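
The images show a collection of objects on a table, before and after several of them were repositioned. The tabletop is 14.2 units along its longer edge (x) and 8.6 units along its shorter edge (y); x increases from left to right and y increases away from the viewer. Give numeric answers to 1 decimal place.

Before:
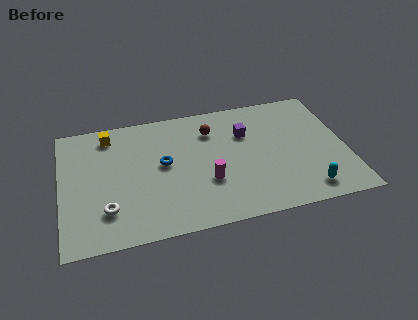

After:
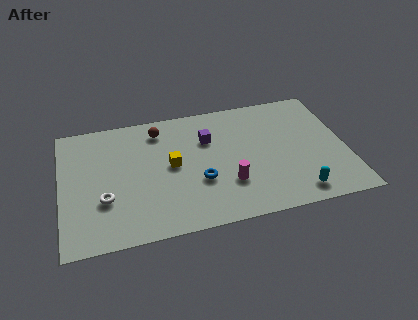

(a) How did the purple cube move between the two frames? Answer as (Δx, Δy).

(-1.9, 0.0)

From the two frames, the purple cube sits at roughly (9.3, 5.9) before and (7.4, 5.9) after.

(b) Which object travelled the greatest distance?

the yellow cube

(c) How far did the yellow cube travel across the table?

4.1

From (2.5, 7.3) to (5.5, 4.5), the yellow cube covered √(3.0² + 2.8²) ≈ 4.1 units.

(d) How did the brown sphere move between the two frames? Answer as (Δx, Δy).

(-2.6, 0.6)

From the two frames, the brown sphere sits at roughly (7.6, 6.5) before and (5.0, 7.1) after.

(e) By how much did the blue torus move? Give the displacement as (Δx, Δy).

(1.7, -1.6)

The blue torus was at about (5.1, 4.7) and moved to about (6.8, 3.1).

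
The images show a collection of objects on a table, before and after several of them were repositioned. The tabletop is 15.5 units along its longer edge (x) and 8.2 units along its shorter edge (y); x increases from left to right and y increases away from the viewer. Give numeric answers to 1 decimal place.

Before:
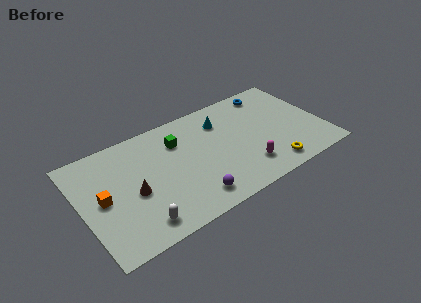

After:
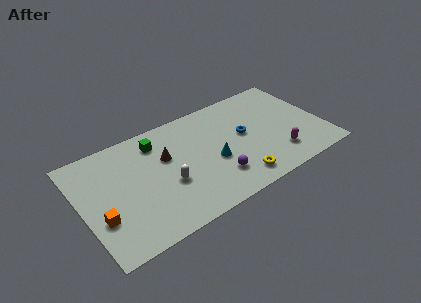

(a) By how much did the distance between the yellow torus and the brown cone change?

-3.2

The distance was about 8.8 in the first image and 5.6 in the second, so they moved 3.2 units closer together.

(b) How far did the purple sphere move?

1.8

The purple sphere moved from about (6.6, 1.4) to (8.3, 2.1), a distance of √(1.7² + 0.7²) ≈ 1.8.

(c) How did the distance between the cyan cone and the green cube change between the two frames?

+1.6

The distance was about 2.9 in the first image and 4.5 in the second, so they moved 1.6 units further apart.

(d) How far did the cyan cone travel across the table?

3.0

The cyan cone moved from about (9.3, 6.2) to (8.3, 3.4), a distance of √(1.0² + 2.8²) ≈ 3.0.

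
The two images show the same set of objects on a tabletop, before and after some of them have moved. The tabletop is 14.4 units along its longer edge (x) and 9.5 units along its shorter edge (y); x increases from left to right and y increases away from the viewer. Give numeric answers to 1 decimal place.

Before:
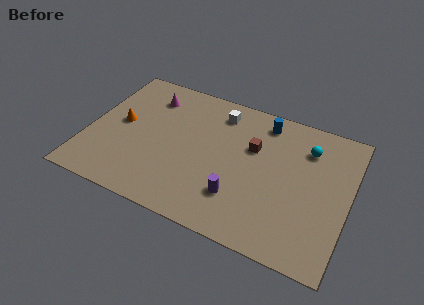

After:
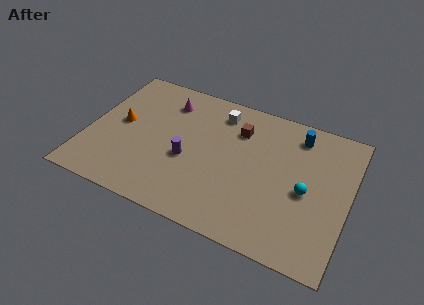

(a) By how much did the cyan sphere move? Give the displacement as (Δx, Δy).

(0.2, -2.9)

The cyan sphere started near (11.9, 7.2) and ended near (12.1, 4.3).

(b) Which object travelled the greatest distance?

the purple cylinder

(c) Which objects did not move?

the white cube and the orange cone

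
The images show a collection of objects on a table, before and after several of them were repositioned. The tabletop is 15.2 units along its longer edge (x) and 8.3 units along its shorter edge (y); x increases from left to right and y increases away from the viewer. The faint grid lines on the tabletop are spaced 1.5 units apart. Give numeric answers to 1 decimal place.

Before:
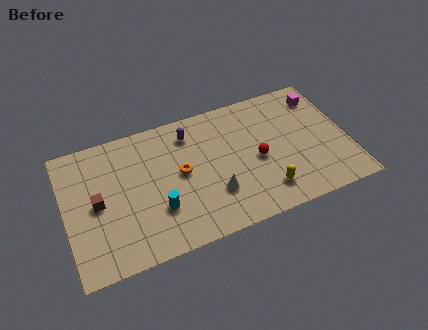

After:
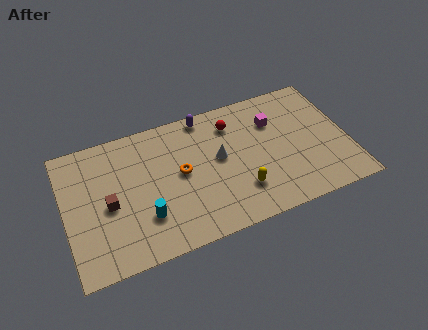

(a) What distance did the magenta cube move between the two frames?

2.8

The magenta cube moved from about (14.1, 6.7) to (11.4, 5.9), a distance of √(2.7² + 0.8²) ≈ 2.8.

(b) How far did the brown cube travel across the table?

0.7

From (1.7, 4.1) to (2.3, 3.8), the brown cube covered √(0.6² + 0.3²) ≈ 0.7 units.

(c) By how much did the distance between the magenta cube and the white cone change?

-4.2

Before: roughly 7.6 units apart; after: 3.4. That's 4.2 units closer together.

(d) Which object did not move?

the orange torus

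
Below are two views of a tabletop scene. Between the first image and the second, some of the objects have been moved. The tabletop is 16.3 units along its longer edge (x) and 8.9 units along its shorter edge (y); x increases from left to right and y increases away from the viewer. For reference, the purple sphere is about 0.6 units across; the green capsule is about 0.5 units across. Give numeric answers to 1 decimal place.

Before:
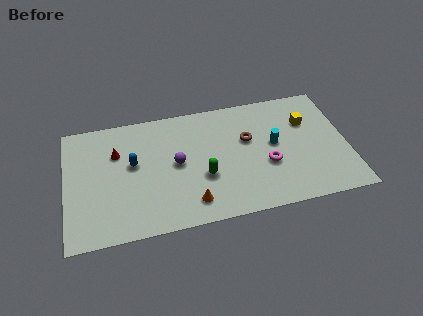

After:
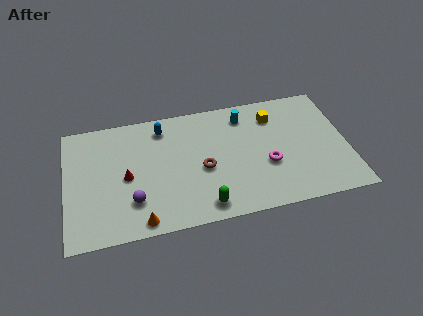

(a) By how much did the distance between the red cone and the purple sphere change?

-1.9

The distance was about 3.7 in the first image and 1.8 in the second, so they moved 1.9 units closer together.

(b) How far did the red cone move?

2.0

The red cone moved from about (3.0, 6.1) to (3.5, 4.2), a distance of √(0.5² + 1.9²) ≈ 2.0.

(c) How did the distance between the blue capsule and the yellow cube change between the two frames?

-3.7

Before: roughly 10.2 units apart; after: 6.5. That's 3.7 units closer together.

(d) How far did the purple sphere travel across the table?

3.4

The purple sphere was near (6.4, 4.6) before and (3.8, 2.4) after, so it travelled √(2.6² + 2.2²) ≈ 3.4 units.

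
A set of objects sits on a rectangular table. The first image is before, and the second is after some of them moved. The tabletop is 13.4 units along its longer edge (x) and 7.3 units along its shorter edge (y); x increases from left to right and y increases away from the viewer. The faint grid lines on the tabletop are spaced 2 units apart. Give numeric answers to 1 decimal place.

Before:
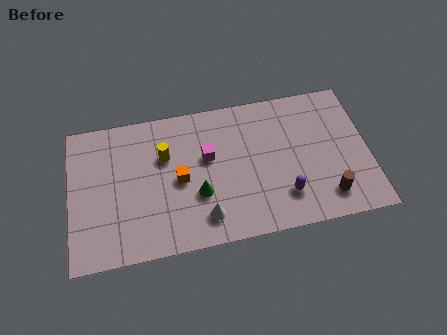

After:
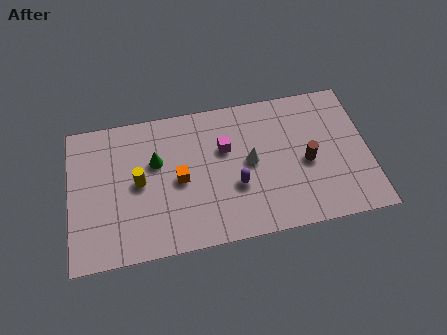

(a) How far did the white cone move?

3.3

From (5.9, 1.4) to (8.1, 3.8), the white cone covered √(2.2² + 2.4²) ≈ 3.3 units.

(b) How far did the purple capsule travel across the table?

2.3

The purple capsule was near (9.5, 1.8) before and (7.4, 2.7) after, so it travelled √(2.1² + 0.9²) ≈ 2.3 units.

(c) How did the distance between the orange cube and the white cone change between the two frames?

+0.9

They were about 2.3 units apart before and 3.2 after — 0.9 units further apart.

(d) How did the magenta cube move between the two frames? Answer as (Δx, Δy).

(0.8, 0.3)

The magenta cube started near (6.2, 4.4) and ended near (7.0, 4.7).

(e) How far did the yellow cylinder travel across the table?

1.6

The yellow cylinder was near (4.3, 4.8) before and (3.1, 3.7) after, so it travelled √(1.2² + 1.1²) ≈ 1.6 units.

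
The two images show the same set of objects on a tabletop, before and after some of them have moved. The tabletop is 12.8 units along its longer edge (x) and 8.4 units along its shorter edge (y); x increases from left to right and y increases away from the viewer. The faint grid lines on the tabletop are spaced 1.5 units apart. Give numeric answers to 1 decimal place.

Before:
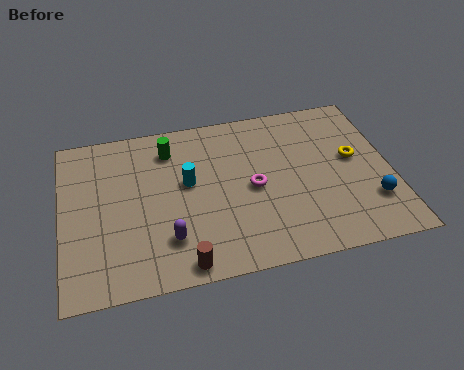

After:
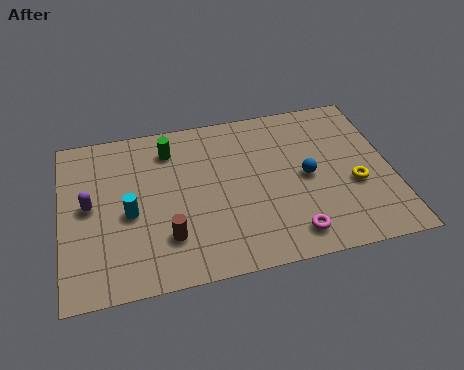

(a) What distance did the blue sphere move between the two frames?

3.0

The blue sphere moved from about (11.9, 2.3) to (9.5, 4.1), a distance of √(2.4² + 1.8²) ≈ 3.0.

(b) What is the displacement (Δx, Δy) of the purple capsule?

(-2.9, 2.3)

From the two frames, the purple capsule sits at roughly (4.0, 2.1) before and (1.1, 4.4) after.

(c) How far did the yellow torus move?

1.4

The yellow torus moved from about (11.4, 4.7) to (11.3, 3.3), a distance of √(0.1² + 1.4²) ≈ 1.4.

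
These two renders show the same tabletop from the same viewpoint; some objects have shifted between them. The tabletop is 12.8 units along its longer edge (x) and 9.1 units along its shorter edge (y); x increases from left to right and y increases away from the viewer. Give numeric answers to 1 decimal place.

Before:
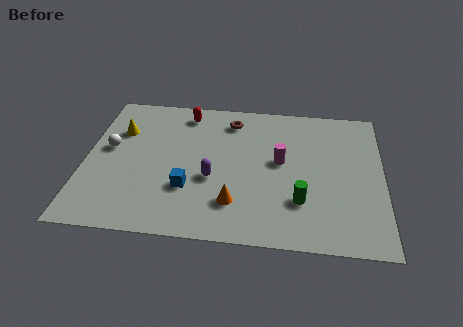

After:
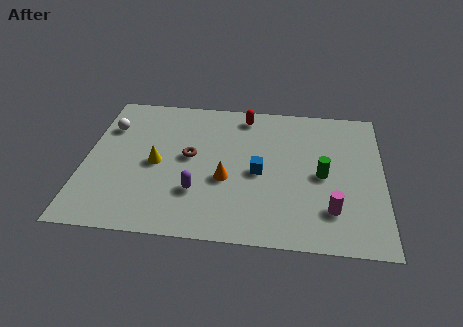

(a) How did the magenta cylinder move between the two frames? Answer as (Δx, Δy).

(2.2, -2.8)

From the two frames, the magenta cylinder sits at roughly (8.4, 5.0) before and (10.6, 2.2) after.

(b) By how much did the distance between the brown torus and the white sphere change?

-1.8

They were about 5.7 units apart before and 3.9 after — 1.8 units closer together.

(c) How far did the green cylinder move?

1.9

The green cylinder moved from about (9.3, 2.6) to (10.2, 4.3), a distance of √(0.9² + 1.7²) ≈ 1.9.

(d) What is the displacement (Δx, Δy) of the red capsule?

(2.6, 0.1)

From the two frames, the red capsule sits at roughly (4.2, 7.8) before and (6.8, 7.9) after.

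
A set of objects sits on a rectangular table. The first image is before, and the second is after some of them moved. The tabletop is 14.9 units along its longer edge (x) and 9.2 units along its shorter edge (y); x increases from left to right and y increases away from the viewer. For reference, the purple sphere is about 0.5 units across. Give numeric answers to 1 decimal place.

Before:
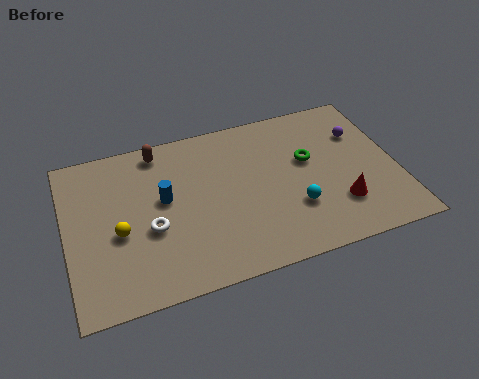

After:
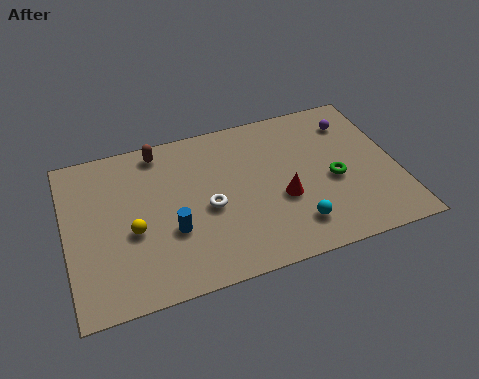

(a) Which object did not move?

the brown capsule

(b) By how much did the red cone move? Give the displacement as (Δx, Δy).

(-2.5, 1.1)

The red cone started near (12.1, 2.5) and ended near (9.6, 3.6).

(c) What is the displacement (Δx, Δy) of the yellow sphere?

(0.6, -0.1)

The yellow sphere started near (2.3, 3.9) and ended near (2.9, 3.8).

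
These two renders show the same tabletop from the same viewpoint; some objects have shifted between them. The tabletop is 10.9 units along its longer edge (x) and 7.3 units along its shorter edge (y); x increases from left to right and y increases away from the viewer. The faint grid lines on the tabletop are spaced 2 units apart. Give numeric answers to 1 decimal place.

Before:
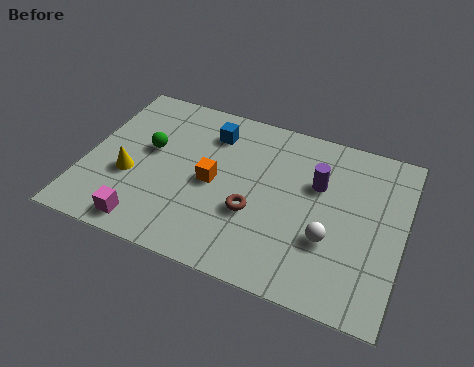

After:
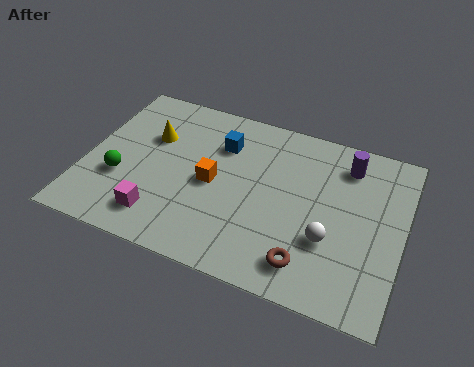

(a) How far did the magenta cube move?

0.6

The magenta cube moved from about (2.4, 0.9) to (2.8, 1.4), a distance of √(0.4² + 0.5²) ≈ 0.6.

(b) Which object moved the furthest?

the brown torus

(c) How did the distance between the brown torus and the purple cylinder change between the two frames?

+1.9

Before: roughly 2.8 units apart; after: 4.7. That's 1.9 units further apart.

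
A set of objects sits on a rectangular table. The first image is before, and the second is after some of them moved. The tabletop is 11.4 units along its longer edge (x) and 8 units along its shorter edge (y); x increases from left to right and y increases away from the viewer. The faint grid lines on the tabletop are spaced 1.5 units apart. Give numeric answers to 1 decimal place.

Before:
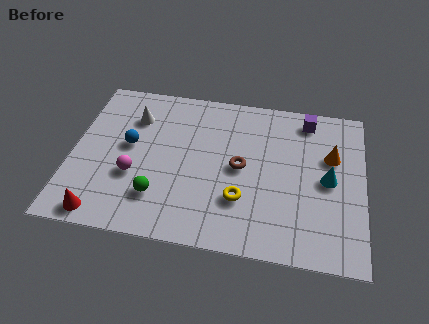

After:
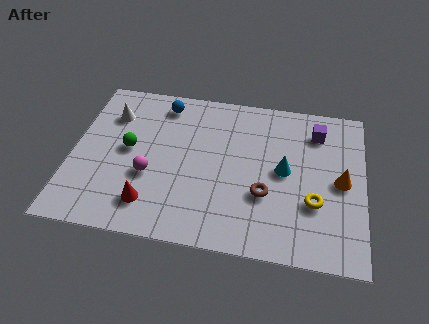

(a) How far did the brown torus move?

1.6

From (6.6, 4.0) to (7.6, 2.8), the brown torus covered √(1.0² + 1.2²) ≈ 1.6 units.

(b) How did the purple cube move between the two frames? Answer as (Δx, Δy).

(0.4, -0.6)

From the two frames, the purple cube sits at roughly (9.1, 6.9) before and (9.5, 6.3) after.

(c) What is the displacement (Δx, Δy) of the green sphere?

(-1.3, 2.2)

From the two frames, the green sphere sits at roughly (3.5, 2.0) before and (2.2, 4.2) after.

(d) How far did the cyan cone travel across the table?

1.7

The cyan cone moved from about (10.0, 3.9) to (8.3, 4.1), a distance of √(1.7² + 0.2²) ≈ 1.7.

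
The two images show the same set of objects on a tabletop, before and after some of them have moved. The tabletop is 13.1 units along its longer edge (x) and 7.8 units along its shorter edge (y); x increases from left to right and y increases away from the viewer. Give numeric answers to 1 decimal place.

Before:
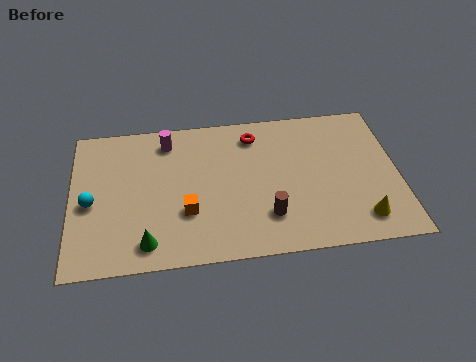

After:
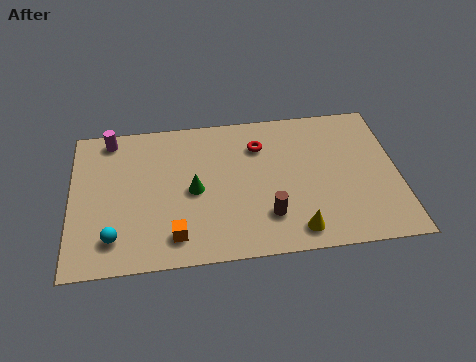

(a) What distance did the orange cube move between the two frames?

1.3

The orange cube was near (4.6, 2.6) before and (4.1, 1.4) after, so it travelled √(0.5² + 1.2²) ≈ 1.3 units.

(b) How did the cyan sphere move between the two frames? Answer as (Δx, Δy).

(0.9, -1.9)

The cyan sphere started near (0.8, 3.5) and ended near (1.7, 1.6).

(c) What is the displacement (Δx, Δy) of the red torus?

(0.2, -0.6)

The red torus started near (7.4, 6.4) and ended near (7.6, 5.8).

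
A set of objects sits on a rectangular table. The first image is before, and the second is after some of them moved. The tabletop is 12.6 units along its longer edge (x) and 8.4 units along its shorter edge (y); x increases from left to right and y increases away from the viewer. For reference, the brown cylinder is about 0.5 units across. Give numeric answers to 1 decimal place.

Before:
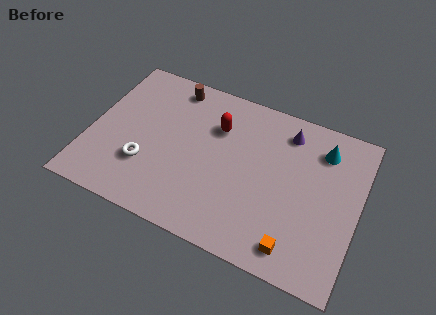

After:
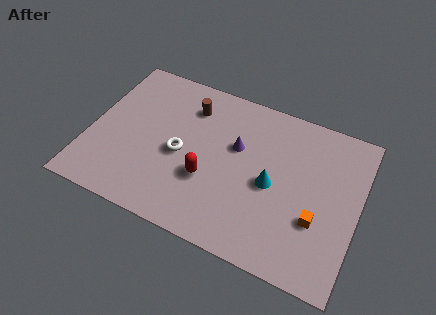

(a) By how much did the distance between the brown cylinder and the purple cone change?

-2.8

The distance was about 5.5 in the first image and 2.7 in the second, so they moved 2.8 units closer together.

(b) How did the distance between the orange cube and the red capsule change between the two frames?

-1.2

Before: roughly 6.3 units apart; after: 5.1. That's 1.2 units closer together.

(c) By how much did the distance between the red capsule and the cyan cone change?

-1.9

Before: roughly 4.9 units apart; after: 3.0. That's 1.9 units closer together.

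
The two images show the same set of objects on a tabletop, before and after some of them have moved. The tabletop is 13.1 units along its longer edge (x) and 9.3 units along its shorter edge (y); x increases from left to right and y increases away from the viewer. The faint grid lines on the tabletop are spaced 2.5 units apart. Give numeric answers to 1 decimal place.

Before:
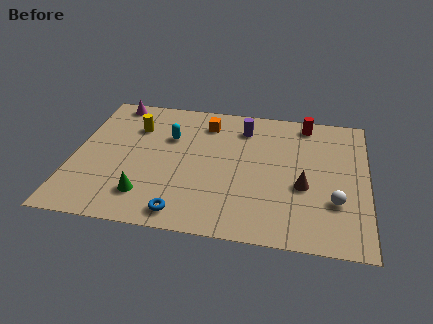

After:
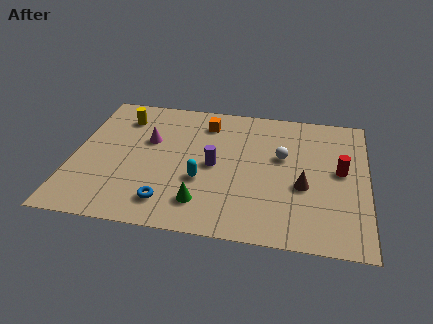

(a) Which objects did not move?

the orange cube and the brown cone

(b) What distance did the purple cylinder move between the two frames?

3.1

From (7.5, 7.4) to (6.3, 4.5), the purple cylinder covered √(1.2² + 2.9²) ≈ 3.1 units.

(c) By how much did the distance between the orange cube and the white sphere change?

-3.5

They were about 7.5 units apart before and 4.0 after — 3.5 units closer together.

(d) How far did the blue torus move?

0.9

From (5.1, 1.1) to (4.4, 1.7), the blue torus covered √(0.7² + 0.6²) ≈ 0.9 units.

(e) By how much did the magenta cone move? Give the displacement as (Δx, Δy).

(1.8, -2.6)

The magenta cone was at about (1.5, 8.4) and moved to about (3.3, 5.8).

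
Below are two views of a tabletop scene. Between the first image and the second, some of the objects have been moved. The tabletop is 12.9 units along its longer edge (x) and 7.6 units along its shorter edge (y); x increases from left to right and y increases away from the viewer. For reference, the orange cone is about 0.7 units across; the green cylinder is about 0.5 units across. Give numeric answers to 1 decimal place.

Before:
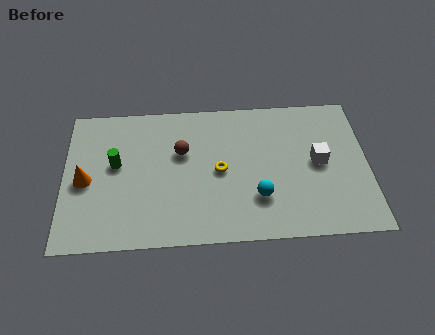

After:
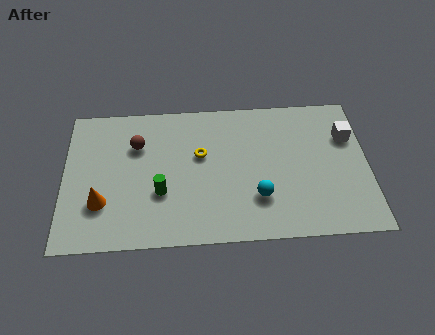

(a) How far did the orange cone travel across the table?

1.4

The orange cone was near (0.9, 3.5) before and (1.6, 2.3) after, so it travelled √(0.7² + 1.2²) ≈ 1.4 units.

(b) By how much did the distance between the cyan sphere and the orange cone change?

-0.8

They were about 7.4 units apart before and 6.6 after — 0.8 units closer together.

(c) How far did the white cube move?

1.8

From (10.8, 3.9) to (12.1, 5.2), the white cube covered √(1.3² + 1.3²) ≈ 1.8 units.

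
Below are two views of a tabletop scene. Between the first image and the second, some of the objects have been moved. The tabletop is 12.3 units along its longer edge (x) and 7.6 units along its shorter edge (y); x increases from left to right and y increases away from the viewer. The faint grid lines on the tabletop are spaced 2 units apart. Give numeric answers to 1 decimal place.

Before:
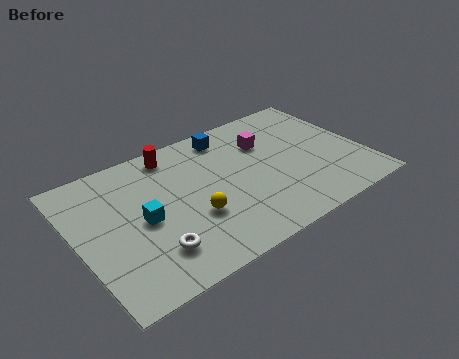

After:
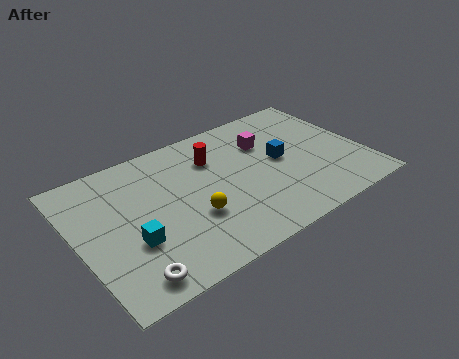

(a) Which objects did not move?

the yellow sphere and the magenta cube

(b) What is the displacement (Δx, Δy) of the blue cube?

(1.9, -2.5)

From the two frames, the blue cube sits at roughly (6.9, 6.5) before and (8.8, 4.0) after.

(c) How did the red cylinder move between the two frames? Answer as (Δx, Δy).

(1.6, -1.1)

The red cylinder was at about (4.5, 6.6) and moved to about (6.1, 5.5).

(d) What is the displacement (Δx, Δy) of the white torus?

(-1.1, -0.8)

The white torus was at about (2.8, 1.8) and moved to about (1.7, 1.0).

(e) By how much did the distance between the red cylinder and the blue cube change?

+0.7

The distance was about 2.4 in the first image and 3.1 in the second, so they moved 0.7 units further apart.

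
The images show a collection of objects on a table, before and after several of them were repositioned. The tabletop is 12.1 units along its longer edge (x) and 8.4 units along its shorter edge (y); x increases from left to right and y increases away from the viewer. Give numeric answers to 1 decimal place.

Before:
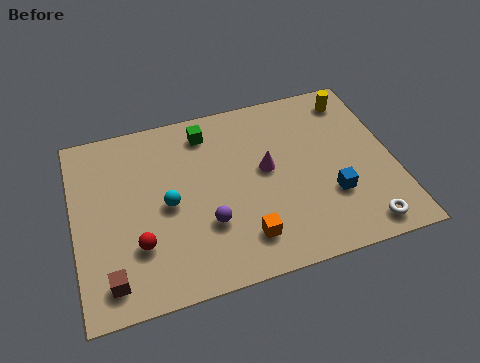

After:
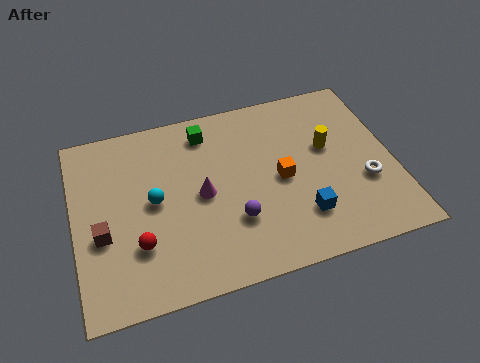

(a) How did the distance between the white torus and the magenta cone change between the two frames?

+1.3

Before: roughly 4.9 units apart; after: 6.2. That's 1.3 units further apart.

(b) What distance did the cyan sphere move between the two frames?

0.6

From (3.5, 4.0) to (3.0, 4.3), the cyan sphere covered √(0.5² + 0.3²) ≈ 0.6 units.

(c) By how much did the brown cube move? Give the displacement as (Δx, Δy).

(-0.2, 2.0)

The brown cube started near (1.2, 1.3) and ended near (1.0, 3.3).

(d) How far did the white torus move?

2.0

The white torus moved from about (10.6, 1.0) to (10.9, 3.0), a distance of √(0.3² + 2.0²) ≈ 2.0.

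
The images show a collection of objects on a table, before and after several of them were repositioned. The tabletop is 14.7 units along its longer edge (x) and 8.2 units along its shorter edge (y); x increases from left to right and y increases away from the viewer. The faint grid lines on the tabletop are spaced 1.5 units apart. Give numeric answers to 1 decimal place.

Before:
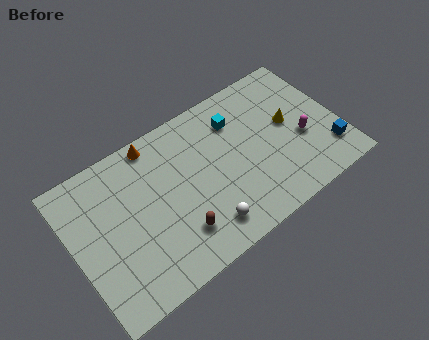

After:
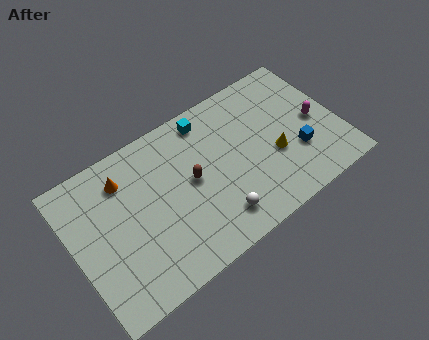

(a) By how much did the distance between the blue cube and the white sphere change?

-2.2

The distance was about 7.1 in the first image and 4.9 in the second, so they moved 2.2 units closer together.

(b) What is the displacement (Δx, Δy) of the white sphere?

(0.7, 0.1)

From the two frames, the white sphere sits at roughly (6.7, 1.5) before and (7.4, 1.6) after.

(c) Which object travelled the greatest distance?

the brown capsule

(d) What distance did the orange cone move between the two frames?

2.1

From (5.0, 7.4) to (3.1, 6.4), the orange cone covered √(1.9² + 1.0²) ≈ 2.1 units.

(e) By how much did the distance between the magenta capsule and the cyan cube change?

+2.1

They were about 4.3 units apart before and 6.4 after — 2.1 units further apart.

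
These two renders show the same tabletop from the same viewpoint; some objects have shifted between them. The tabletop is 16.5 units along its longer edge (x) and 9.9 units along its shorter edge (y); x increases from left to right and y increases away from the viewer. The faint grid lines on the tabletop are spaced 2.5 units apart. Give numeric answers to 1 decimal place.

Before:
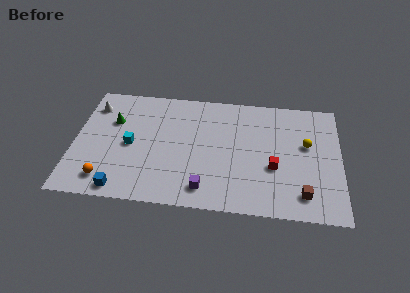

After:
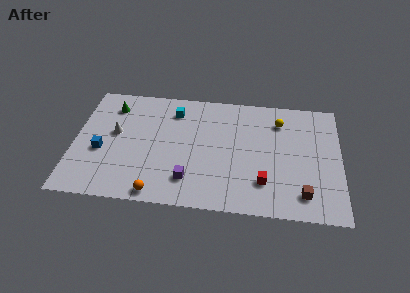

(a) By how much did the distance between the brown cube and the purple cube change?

+1.0

Before: roughly 6.0 units apart; after: 7.0. That's 1.0 units further apart.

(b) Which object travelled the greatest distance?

the cyan cube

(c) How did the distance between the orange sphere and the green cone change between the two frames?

+2.8

Before: roughly 4.9 units apart; after: 7.7. That's 2.8 units further apart.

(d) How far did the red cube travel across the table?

1.4

The red cube was near (12.4, 3.8) before and (11.8, 2.5) after, so it travelled √(0.6² + 1.3²) ≈ 1.4 units.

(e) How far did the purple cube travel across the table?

1.2

The purple cube moved from about (8.2, 1.6) to (7.2, 2.2), a distance of √(1.0² + 0.6²) ≈ 1.2.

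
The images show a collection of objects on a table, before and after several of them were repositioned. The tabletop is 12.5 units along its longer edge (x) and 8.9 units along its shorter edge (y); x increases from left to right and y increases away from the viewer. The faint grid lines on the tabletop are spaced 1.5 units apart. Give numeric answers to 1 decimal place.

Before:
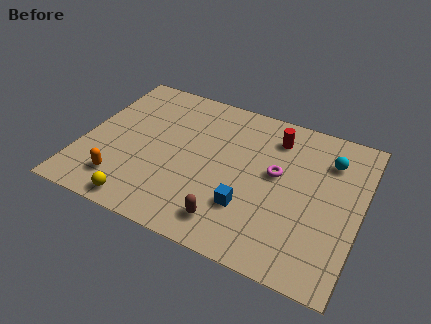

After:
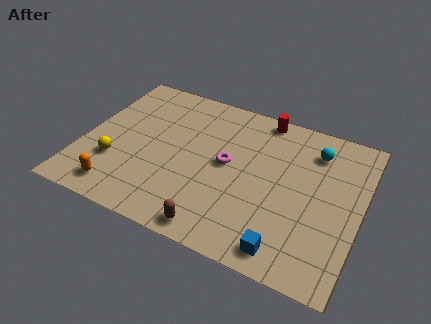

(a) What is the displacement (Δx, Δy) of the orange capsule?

(-0.1, -0.5)

The orange capsule started near (2.1, 1.8) and ended near (2.0, 1.3).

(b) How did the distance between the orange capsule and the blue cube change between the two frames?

+1.9

The distance was about 5.7 in the first image and 7.6 in the second, so they moved 1.9 units further apart.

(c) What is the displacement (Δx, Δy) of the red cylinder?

(-0.7, 1.0)

The red cylinder started near (8.4, 7.1) and ended near (7.7, 8.1).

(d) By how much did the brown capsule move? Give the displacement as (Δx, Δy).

(-0.5, -0.6)

The brown capsule started near (7.0, 1.5) and ended near (6.5, 0.9).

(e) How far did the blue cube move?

2.4

From (7.7, 2.6) to (9.6, 1.1), the blue cube covered √(1.9² + 1.5²) ≈ 2.4 units.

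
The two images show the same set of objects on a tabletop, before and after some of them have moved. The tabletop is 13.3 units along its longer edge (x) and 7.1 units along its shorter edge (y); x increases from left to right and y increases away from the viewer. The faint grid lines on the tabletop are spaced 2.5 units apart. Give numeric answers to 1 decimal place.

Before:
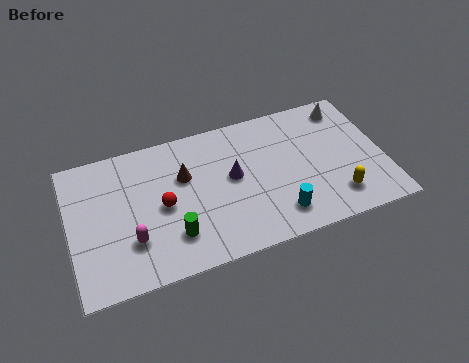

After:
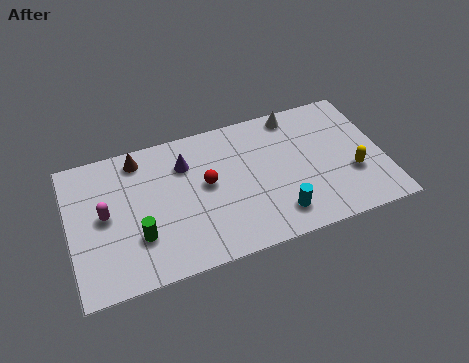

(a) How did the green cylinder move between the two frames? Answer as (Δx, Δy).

(-1.4, 0.4)

The green cylinder started near (4.2, 1.8) and ended near (2.8, 2.2).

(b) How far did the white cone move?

2.2

From (12.0, 6.0) to (9.8, 6.3), the white cone covered √(2.2² + 0.3²) ≈ 2.2 units.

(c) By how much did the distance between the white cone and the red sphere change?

-3.8

The distance was about 8.5 in the first image and 4.7 in the second, so they moved 3.8 units closer together.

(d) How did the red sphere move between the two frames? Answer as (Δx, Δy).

(1.9, 0.5)

The red sphere started near (3.9, 3.4) and ended near (5.8, 3.9).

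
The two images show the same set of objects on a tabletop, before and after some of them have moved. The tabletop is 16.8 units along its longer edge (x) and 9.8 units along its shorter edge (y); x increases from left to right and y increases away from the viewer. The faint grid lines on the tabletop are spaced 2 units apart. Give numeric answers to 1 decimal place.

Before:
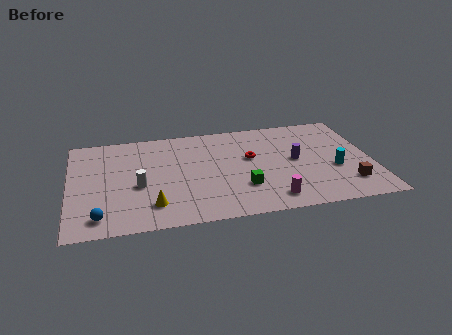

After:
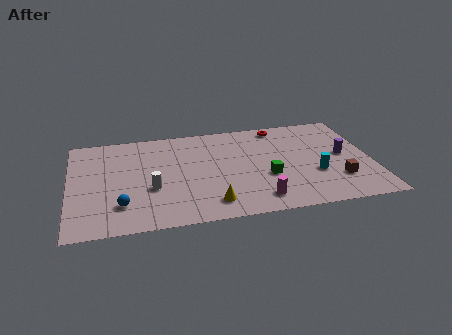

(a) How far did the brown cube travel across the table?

0.7

The brown cube moved from about (15.3, 2.2) to (14.8, 2.7), a distance of √(0.5² + 0.5²) ≈ 0.7.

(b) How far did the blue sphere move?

1.5

From (1.6, 1.5) to (2.8, 2.4), the blue sphere covered √(1.2² + 0.9²) ≈ 1.5 units.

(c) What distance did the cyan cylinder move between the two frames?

1.1

The cyan cylinder moved from about (14.7, 3.8) to (13.6, 3.5), a distance of √(1.1² + 0.3²) ≈ 1.1.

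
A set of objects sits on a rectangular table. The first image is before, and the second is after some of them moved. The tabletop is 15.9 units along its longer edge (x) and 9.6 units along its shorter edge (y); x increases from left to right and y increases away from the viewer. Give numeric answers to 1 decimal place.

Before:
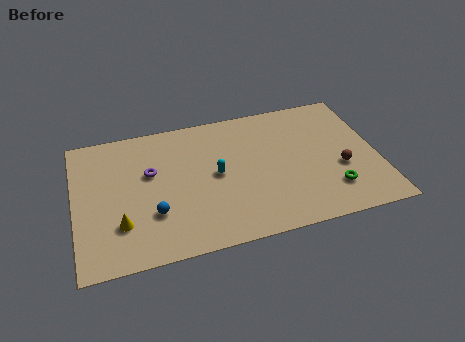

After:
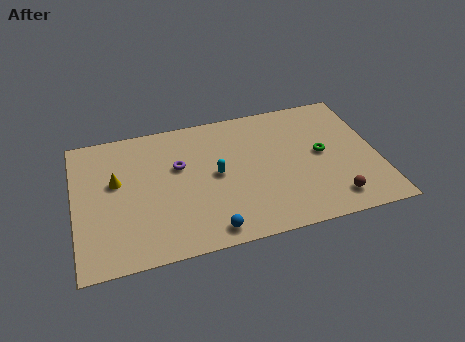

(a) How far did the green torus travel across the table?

2.7

From (13.3, 2.3) to (13.0, 5.0), the green torus covered √(0.3² + 2.7²) ≈ 2.7 units.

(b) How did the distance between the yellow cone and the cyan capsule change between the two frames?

-0.3

Before: roughly 5.6 units apart; after: 5.3. That's 0.3 units closer together.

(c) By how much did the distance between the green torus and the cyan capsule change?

-0.8

Before: roughly 6.4 units apart; after: 5.6. That's 0.8 units closer together.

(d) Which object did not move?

the cyan capsule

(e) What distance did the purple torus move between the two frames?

1.5

The purple torus moved from about (4.0, 5.9) to (5.5, 6.0), a distance of √(1.5² + 0.1²) ≈ 1.5.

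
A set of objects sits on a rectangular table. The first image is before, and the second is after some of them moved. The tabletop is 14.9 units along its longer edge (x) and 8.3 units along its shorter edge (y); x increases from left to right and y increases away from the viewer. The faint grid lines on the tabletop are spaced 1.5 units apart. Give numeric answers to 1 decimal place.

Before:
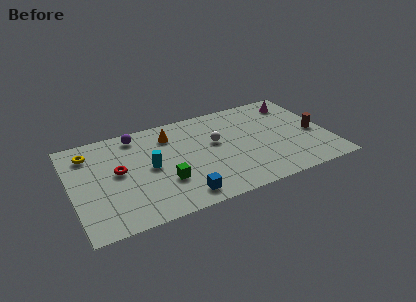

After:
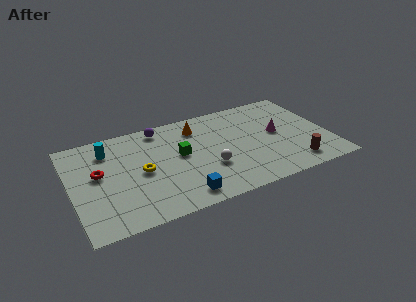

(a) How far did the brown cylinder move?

2.7

The brown cylinder moved from about (14.1, 3.7) to (12.6, 1.4), a distance of √(1.5² + 2.3²) ≈ 2.7.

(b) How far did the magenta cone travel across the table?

2.8

The magenta cone moved from about (13.4, 6.8) to (12.0, 4.4), a distance of √(1.4² + 2.4²) ≈ 2.8.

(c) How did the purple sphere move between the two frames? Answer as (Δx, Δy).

(1.4, 0.1)

The purple sphere was at about (4.0, 7.2) and moved to about (5.4, 7.3).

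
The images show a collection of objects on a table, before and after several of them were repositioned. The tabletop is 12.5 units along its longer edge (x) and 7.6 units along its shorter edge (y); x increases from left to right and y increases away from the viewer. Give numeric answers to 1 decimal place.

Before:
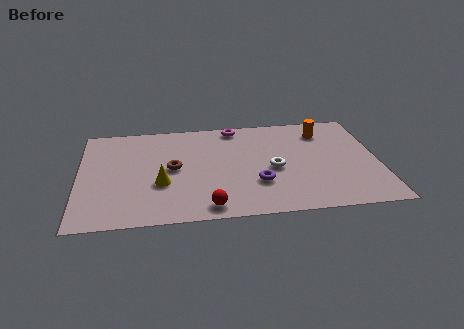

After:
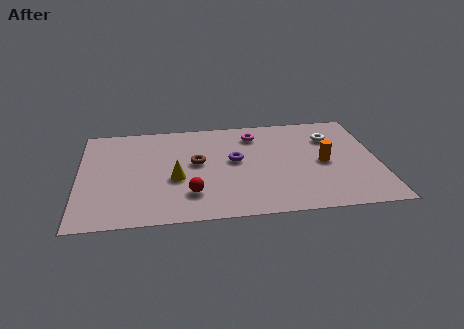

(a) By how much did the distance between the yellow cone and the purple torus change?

-1.3

They were about 4.0 units apart before and 2.7 after — 1.3 units closer together.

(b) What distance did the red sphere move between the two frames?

1.2

The red sphere moved from about (5.3, 0.9) to (4.6, 1.9), a distance of √(0.7² + 1.0²) ≈ 1.2.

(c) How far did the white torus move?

3.3

From (8.1, 3.4) to (10.6, 5.5), the white torus covered √(2.5² + 2.1²) ≈ 3.3 units.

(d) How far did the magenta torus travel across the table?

1.1

The magenta torus moved from about (6.6, 6.8) to (7.4, 6.1), a distance of √(0.8² + 0.7²) ≈ 1.1.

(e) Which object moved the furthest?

the white torus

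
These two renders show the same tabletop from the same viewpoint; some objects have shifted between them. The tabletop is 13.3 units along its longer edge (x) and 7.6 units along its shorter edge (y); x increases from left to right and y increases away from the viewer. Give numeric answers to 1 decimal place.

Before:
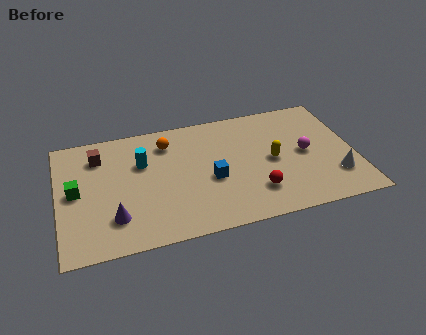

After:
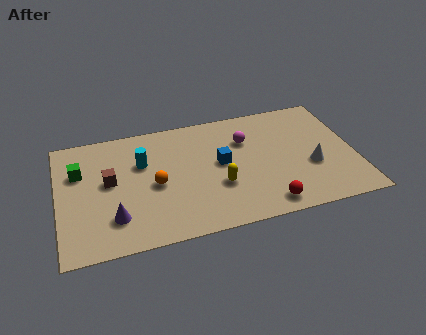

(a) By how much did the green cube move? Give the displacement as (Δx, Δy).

(0.2, 1.2)

From the two frames, the green cube sits at roughly (0.8, 3.9) before and (1.0, 5.1) after.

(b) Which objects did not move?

the purple cone and the cyan cylinder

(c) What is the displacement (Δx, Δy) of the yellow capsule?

(-2.5, -1.0)

The yellow capsule started near (9.6, 3.7) and ended near (7.1, 2.7).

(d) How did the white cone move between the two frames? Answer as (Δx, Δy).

(-1.0, 0.9)

The white cone was at about (12.3, 2.0) and moved to about (11.3, 2.9).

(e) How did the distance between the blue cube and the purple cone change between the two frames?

+0.8

They were about 4.6 units apart before and 5.4 after — 0.8 units further apart.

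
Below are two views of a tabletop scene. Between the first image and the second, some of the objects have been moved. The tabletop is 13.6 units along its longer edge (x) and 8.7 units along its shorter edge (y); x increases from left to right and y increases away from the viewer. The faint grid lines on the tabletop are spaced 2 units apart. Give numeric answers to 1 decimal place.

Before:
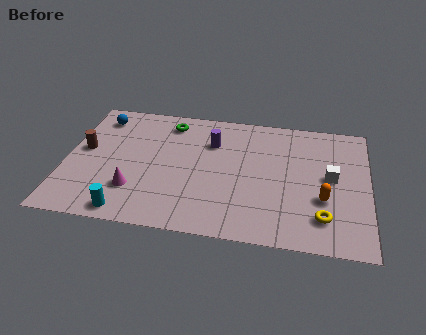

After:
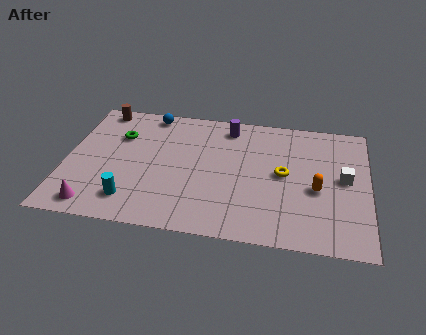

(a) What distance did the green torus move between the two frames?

2.6

The green torus was near (4.5, 7.3) before and (2.3, 6.0) after, so it travelled √(2.2² + 1.3²) ≈ 2.6 units.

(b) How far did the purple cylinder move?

1.4

The purple cylinder was near (6.5, 6.2) before and (7.2, 7.4) after, so it travelled √(0.7² + 1.2²) ≈ 1.4 units.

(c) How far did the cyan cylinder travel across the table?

0.8

The cyan cylinder moved from about (3.0, 0.9) to (3.1, 1.7), a distance of √(0.1² + 0.8²) ≈ 0.8.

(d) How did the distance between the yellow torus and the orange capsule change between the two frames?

+0.5

The distance was about 1.2 in the first image and 1.7 in the second, so they moved 0.5 units further apart.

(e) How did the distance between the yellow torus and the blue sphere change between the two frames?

-4.6

The distance was about 11.6 in the first image and 7.0 in the second, so they moved 4.6 units closer together.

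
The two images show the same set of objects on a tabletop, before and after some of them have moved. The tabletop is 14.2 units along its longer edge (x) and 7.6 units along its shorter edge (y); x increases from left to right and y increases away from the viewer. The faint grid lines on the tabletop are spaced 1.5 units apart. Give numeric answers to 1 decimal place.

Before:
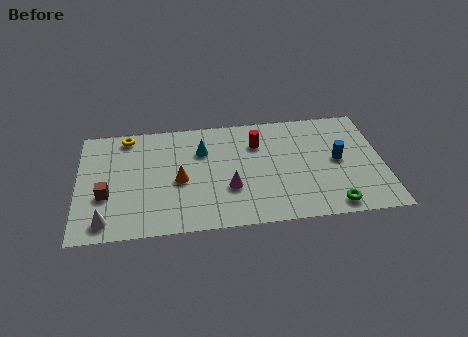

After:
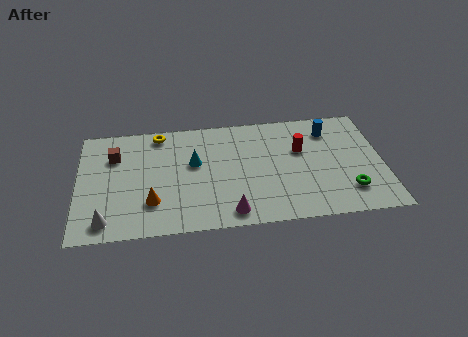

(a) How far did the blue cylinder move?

2.1

The blue cylinder moved from about (12.1, 3.9) to (11.8, 6.0), a distance of √(0.3² + 2.1²) ≈ 2.1.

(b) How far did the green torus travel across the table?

1.2

The green torus moved from about (11.7, 0.9) to (12.5, 1.8), a distance of √(0.8² + 0.9²) ≈ 1.2.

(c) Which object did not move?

the white cone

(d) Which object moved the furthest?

the brown cube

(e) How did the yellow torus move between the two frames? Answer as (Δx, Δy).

(1.5, 0.0)

From the two frames, the yellow torus sits at roughly (2.3, 6.7) before and (3.8, 6.7) after.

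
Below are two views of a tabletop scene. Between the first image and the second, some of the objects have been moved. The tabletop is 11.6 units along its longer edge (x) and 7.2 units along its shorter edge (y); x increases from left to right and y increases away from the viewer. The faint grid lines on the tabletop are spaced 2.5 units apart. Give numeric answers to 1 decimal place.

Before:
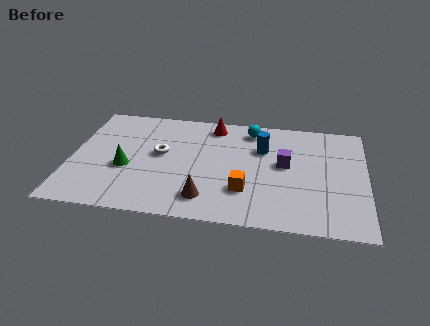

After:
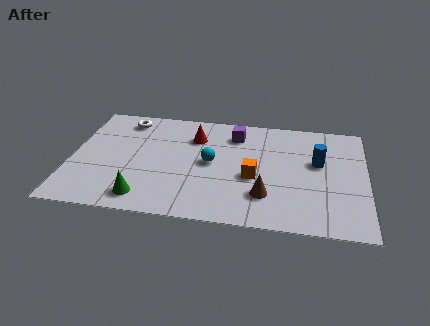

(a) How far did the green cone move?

2.0

The green cone was near (2.2, 2.9) before and (3.0, 1.1) after, so it travelled √(0.8² + 1.8²) ≈ 2.0 units.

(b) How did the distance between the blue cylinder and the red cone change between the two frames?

+2.6

They were about 2.4 units apart before and 5.0 after — 2.6 units further apart.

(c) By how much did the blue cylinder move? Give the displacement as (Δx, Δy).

(2.2, -0.6)

The blue cylinder started near (7.5, 4.9) and ended near (9.7, 4.3).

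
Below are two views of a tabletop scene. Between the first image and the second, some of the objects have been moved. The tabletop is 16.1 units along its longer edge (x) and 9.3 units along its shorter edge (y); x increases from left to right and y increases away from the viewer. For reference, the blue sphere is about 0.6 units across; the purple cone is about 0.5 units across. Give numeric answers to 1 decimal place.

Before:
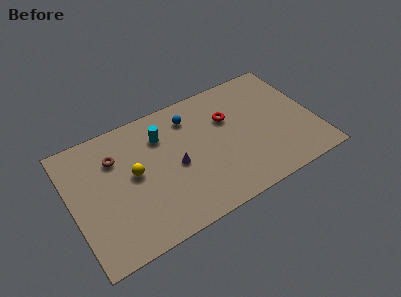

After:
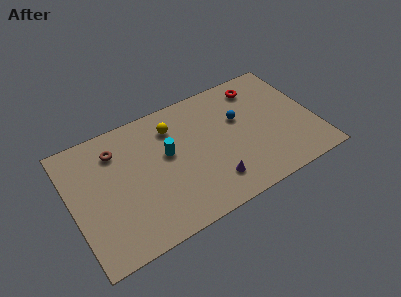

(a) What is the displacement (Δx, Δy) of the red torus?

(2.3, 1.5)

The red torus was at about (10.6, 6.2) and moved to about (12.9, 7.7).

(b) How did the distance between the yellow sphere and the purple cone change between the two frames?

+2.7

The distance was about 2.8 in the first image and 5.5 in the second, so they moved 2.7 units further apart.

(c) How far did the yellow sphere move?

3.6

The yellow sphere was near (4.1, 5.0) before and (7.0, 7.2) after, so it travelled √(2.9² + 2.2²) ≈ 3.6 units.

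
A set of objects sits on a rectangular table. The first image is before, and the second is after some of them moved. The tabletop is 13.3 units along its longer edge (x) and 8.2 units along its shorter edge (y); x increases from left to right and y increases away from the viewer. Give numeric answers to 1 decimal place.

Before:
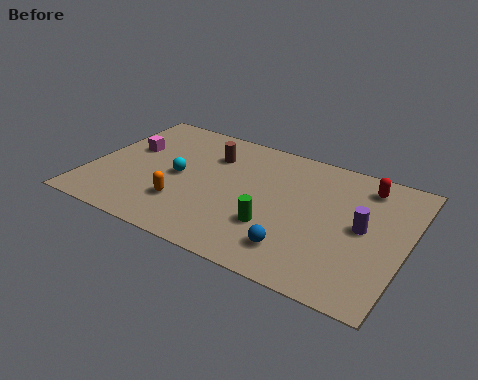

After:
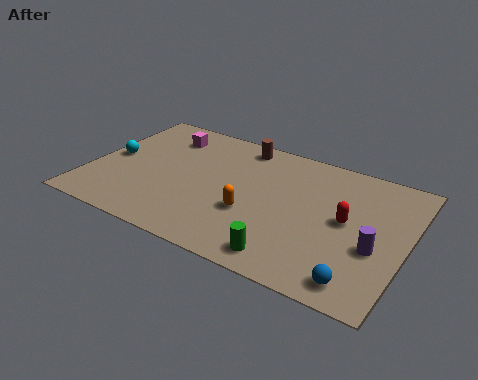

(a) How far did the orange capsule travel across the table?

2.9

From (4.2, 2.3) to (7.0, 3.0), the orange capsule covered √(2.8² + 0.7²) ≈ 2.9 units.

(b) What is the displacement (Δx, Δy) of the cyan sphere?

(-2.9, 0.1)

The cyan sphere started near (3.7, 4.0) and ended near (0.8, 4.1).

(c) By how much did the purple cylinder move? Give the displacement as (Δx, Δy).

(0.6, -1.0)

The purple cylinder was at about (11.5, 4.2) and moved to about (12.1, 3.2).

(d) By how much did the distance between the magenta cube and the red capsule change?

-1.7

Before: roughly 10.1 units apart; after: 8.4. That's 1.7 units closer together.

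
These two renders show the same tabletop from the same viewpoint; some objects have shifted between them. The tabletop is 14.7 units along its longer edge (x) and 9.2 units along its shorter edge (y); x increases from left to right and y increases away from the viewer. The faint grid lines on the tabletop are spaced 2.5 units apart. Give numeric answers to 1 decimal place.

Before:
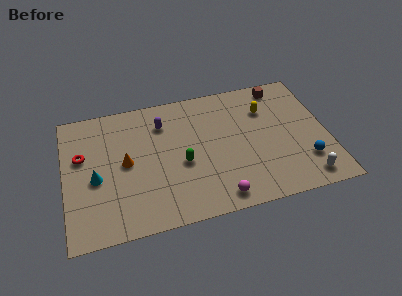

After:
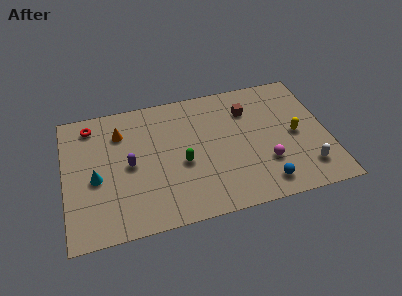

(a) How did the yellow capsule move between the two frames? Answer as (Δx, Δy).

(1.5, -2.2)

The yellow capsule was at about (11.4, 6.6) and moved to about (12.9, 4.4).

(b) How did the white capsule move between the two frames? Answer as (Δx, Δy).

(0.1, 0.7)

The white capsule was at about (13.2, 1.2) and moved to about (13.3, 1.9).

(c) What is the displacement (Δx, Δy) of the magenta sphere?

(2.8, 1.7)

The magenta sphere was at about (8.3, 1.1) and moved to about (11.1, 2.8).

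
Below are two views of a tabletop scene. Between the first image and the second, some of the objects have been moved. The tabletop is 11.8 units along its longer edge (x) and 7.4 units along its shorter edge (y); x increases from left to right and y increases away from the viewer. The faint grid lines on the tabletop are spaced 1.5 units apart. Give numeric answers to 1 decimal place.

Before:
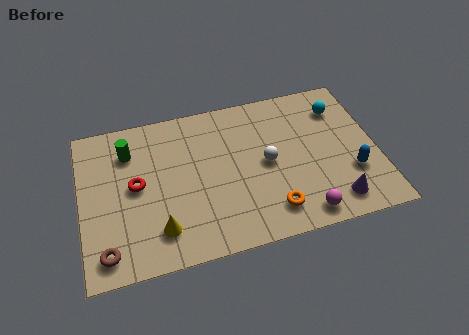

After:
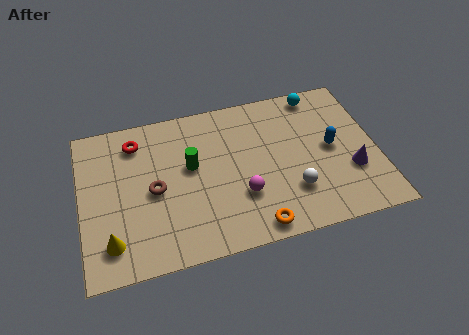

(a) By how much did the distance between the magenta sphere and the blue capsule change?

+1.4

They were about 2.6 units apart before and 4.0 after — 1.4 units further apart.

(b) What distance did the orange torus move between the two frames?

0.9

The orange torus was near (7.4, 1.4) before and (6.7, 0.8) after, so it travelled √(0.7² + 0.6²) ≈ 0.9 units.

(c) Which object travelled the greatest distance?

the brown torus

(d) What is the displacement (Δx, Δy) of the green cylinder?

(2.4, -1.3)

The green cylinder started near (2.0, 5.6) and ended near (4.4, 4.3).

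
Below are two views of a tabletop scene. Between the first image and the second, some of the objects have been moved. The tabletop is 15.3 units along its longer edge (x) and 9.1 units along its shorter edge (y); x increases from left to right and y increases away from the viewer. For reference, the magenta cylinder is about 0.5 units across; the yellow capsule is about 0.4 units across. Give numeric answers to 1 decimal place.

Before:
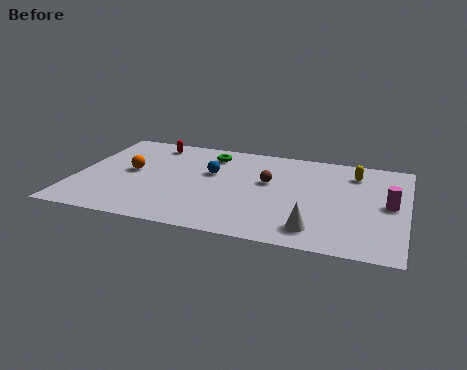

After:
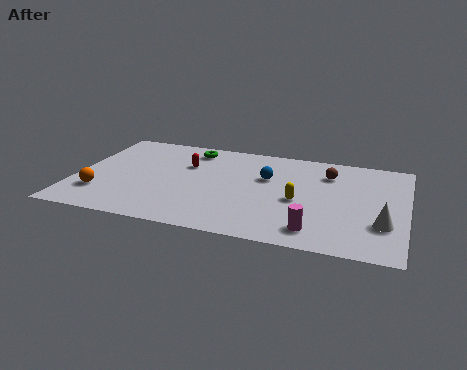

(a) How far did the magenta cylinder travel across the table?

4.5

The magenta cylinder moved from about (14.5, 4.6) to (11.3, 1.5), a distance of √(3.2² + 3.1²) ≈ 4.5.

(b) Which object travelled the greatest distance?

the magenta cylinder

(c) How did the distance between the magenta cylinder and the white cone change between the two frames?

-1.1

The distance was about 4.4 in the first image and 3.3 in the second, so they moved 1.1 units closer together.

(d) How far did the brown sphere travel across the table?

3.1

From (8.9, 5.4) to (11.6, 6.9), the brown sphere covered √(2.7² + 1.5²) ≈ 3.1 units.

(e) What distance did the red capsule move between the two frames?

2.5

From (3.2, 7.8) to (5.0, 6.1), the red capsule covered √(1.8² + 1.7²) ≈ 2.5 units.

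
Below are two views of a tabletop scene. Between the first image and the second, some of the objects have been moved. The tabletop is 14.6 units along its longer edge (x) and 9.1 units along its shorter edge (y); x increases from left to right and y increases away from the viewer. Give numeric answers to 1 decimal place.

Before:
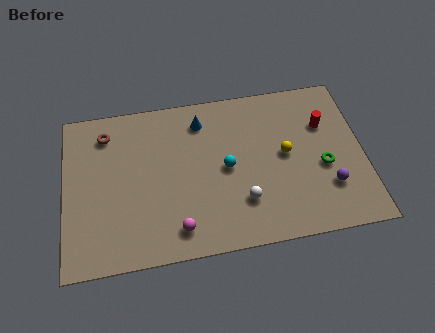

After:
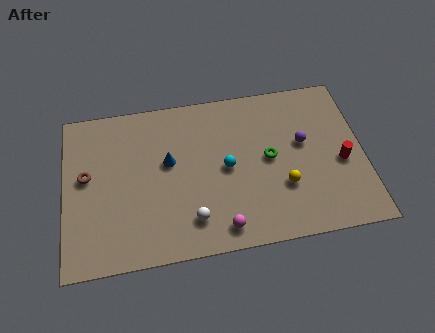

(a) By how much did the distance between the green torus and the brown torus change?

-2.2

The distance was about 11.1 in the first image and 8.9 in the second, so they moved 2.2 units closer together.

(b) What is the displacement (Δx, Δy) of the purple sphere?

(-1.1, 2.7)

From the two frames, the purple sphere sits at roughly (12.8, 2.6) before and (11.7, 5.3) after.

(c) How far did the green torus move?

2.8

The green torus was near (12.6, 3.8) before and (10.0, 4.7) after, so it travelled √(2.6² + 0.9²) ≈ 2.8 units.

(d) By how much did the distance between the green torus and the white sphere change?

+0.6

The distance was about 4.2 in the first image and 4.8 in the second, so they moved 0.6 units further apart.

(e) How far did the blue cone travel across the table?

2.7

The blue cone was near (6.8, 7.4) before and (5.1, 5.3) after, so it travelled √(1.7² + 2.1²) ≈ 2.7 units.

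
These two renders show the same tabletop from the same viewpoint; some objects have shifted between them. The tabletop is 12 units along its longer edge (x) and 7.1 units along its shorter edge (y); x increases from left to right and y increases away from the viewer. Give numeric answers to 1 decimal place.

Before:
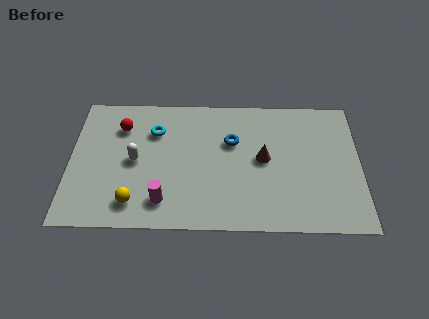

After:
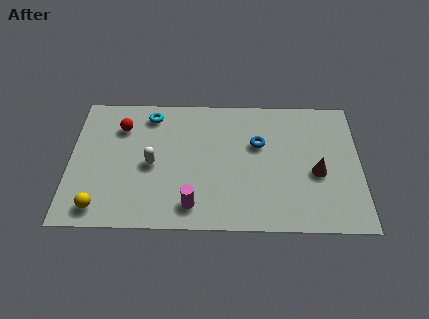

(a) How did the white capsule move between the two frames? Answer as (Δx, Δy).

(0.7, -0.2)

From the two frames, the white capsule sits at roughly (2.7, 3.5) before and (3.4, 3.3) after.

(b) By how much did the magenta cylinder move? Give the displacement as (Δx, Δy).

(1.2, -0.2)

From the two frames, the magenta cylinder sits at roughly (3.9, 1.4) before and (5.1, 1.2) after.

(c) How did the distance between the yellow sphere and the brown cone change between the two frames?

+3.3

Before: roughly 5.8 units apart; after: 9.1. That's 3.3 units further apart.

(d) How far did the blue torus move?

1.1

The blue torus was near (6.7, 4.6) before and (7.8, 4.5) after, so it travelled √(1.1² + 0.1²) ≈ 1.1 units.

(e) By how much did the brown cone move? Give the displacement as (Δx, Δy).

(2.2, -0.7)

The brown cone started near (8.0, 3.7) and ended near (10.2, 3.0).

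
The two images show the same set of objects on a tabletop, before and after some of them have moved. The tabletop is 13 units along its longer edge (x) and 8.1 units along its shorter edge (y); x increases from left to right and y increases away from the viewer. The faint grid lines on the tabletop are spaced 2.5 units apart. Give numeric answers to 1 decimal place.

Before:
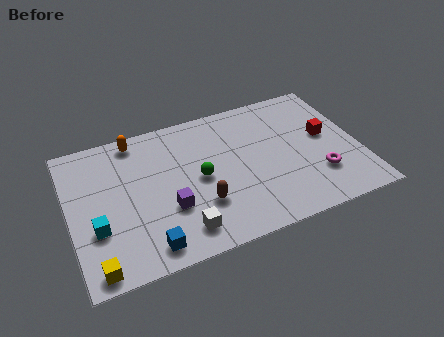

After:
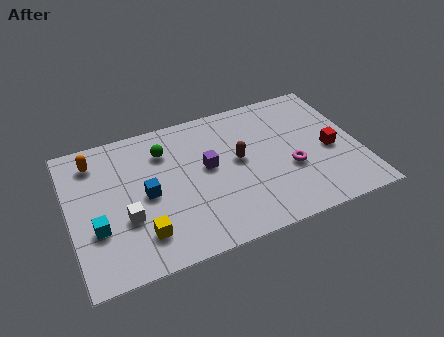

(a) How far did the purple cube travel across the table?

2.5

The purple cube moved from about (4.3, 2.8) to (6.2, 4.5), a distance of √(1.9² + 1.7²) ≈ 2.5.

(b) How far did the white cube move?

2.7

From (4.7, 1.4) to (2.4, 2.9), the white cube covered √(2.3² + 1.5²) ≈ 2.7 units.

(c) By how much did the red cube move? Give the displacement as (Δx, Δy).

(0.1, -0.9)

The red cube started near (11.6, 4.5) and ended near (11.7, 3.6).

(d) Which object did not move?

the cyan cube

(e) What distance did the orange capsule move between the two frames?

2.0

From (3.2, 7.2) to (1.3, 6.6), the orange capsule covered √(1.9² + 0.6²) ≈ 2.0 units.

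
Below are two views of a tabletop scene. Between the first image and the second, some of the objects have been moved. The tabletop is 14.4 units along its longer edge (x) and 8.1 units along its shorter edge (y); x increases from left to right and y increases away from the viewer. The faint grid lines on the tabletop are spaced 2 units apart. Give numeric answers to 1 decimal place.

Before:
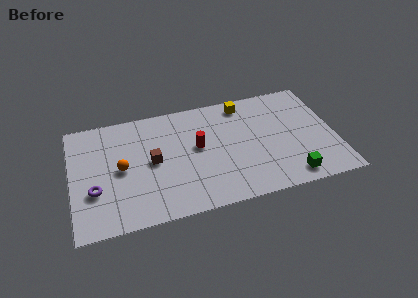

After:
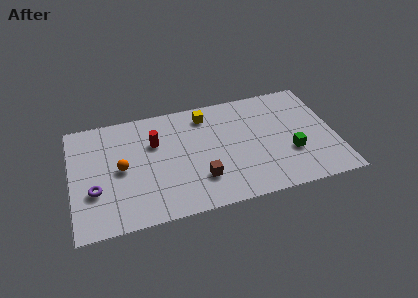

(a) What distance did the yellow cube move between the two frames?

2.1

From (9.6, 7.0) to (7.5, 6.7), the yellow cube covered √(2.1² + 0.3²) ≈ 2.1 units.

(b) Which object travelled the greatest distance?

the brown cube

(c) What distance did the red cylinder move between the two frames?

2.5

From (6.9, 4.5) to (4.6, 5.4), the red cylinder covered √(2.3² + 0.9²) ≈ 2.5 units.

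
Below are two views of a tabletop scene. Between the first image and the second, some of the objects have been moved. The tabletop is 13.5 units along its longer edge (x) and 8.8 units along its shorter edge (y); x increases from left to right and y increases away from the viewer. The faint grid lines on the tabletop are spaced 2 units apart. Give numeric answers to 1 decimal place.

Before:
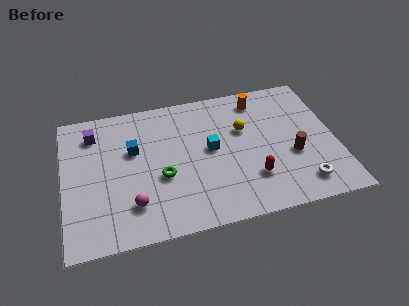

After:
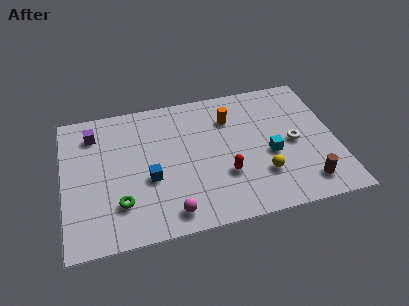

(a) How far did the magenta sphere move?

2.0

The magenta sphere was near (3.3, 2.1) before and (5.1, 1.2) after, so it travelled √(1.8² + 0.9²) ≈ 2.0 units.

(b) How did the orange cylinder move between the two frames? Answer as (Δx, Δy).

(-1.5, -0.9)

The orange cylinder started near (9.9, 7.4) and ended near (8.4, 6.5).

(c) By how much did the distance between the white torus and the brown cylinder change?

+0.8

The distance was about 1.9 in the first image and 2.7 in the second, so they moved 0.8 units further apart.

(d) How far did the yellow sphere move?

3.2

The yellow sphere moved from about (9.0, 5.6) to (9.7, 2.5), a distance of √(0.7² + 3.1²) ≈ 3.2.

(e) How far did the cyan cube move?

3.1

From (7.3, 4.7) to (10.2, 3.7), the cyan cube covered √(2.9² + 1.0²) ≈ 3.1 units.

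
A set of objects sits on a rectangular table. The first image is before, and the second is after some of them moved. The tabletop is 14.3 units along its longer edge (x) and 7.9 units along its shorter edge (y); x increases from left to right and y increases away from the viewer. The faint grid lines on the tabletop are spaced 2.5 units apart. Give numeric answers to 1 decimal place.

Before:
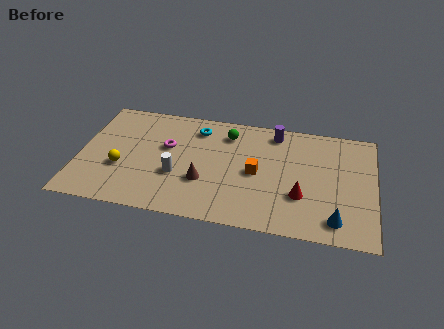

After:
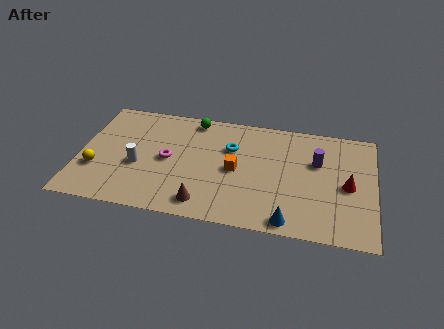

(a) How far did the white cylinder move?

1.9

From (4.8, 2.9) to (2.9, 3.2), the white cylinder covered √(1.9² + 0.3²) ≈ 1.9 units.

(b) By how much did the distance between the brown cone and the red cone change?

+2.5

The distance was about 4.7 in the first image and 7.2 in the second, so they moved 2.5 units further apart.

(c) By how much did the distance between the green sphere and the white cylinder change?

+0.4

Before: roughly 4.1 units apart; after: 4.5. That's 0.4 units further apart.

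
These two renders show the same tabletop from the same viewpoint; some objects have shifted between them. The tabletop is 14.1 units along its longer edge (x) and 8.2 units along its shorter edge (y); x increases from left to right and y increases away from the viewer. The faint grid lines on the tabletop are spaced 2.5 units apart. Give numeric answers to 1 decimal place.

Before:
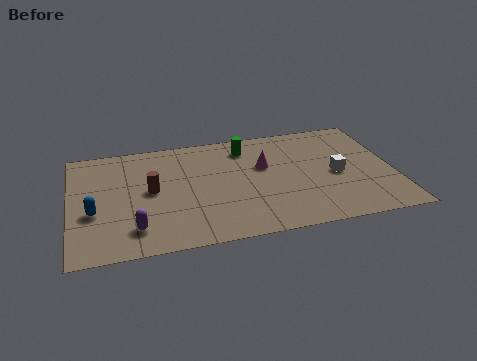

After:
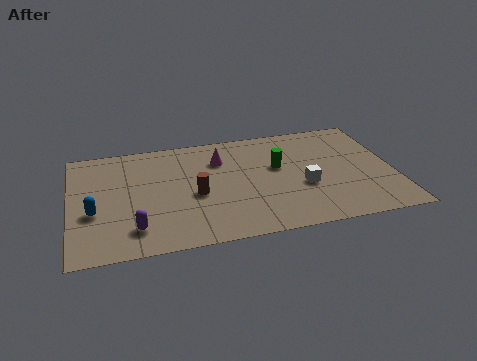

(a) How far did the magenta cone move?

2.1

The magenta cone was near (8.5, 5.1) before and (6.6, 6.0) after, so it travelled √(1.9² + 0.9²) ≈ 2.1 units.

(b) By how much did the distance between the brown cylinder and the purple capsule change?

+0.6

Before: roughly 2.7 units apart; after: 3.3. That's 0.6 units further apart.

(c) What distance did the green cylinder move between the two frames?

2.2

From (7.8, 6.7) to (9.1, 4.9), the green cylinder covered √(1.3² + 1.8²) ≈ 2.2 units.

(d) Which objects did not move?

the purple capsule and the blue capsule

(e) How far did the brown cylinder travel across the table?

2.0

The brown cylinder moved from about (3.5, 4.3) to (5.4, 3.6), a distance of √(1.9² + 0.7²) ≈ 2.0.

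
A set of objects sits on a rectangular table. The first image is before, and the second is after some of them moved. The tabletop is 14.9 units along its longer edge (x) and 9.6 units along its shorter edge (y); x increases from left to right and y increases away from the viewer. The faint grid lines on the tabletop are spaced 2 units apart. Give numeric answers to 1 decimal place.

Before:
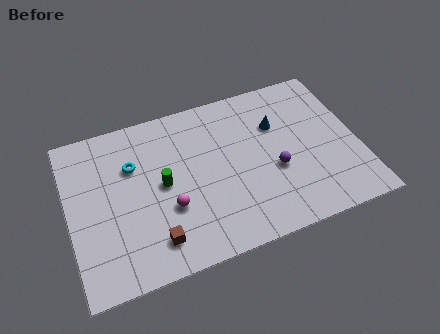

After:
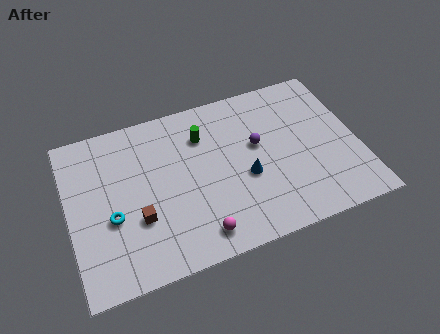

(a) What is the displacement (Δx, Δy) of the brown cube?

(-0.7, 1.5)

The brown cube was at about (4.1, 1.8) and moved to about (3.4, 3.3).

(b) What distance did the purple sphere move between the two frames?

1.9

The purple sphere moved from about (10.5, 3.8) to (9.8, 5.6), a distance of √(0.7² + 1.8²) ≈ 1.9.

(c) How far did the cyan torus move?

3.0

The cyan torus was near (3.4, 6.5) before and (2.1, 3.8) after, so it travelled √(1.3² + 2.7²) ≈ 3.0 units.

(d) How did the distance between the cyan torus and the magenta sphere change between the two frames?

+1.3

The distance was about 3.5 in the first image and 4.8 in the second, so they moved 1.3 units further apart.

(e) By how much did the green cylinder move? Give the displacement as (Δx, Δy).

(2.3, 2.2)

From the two frames, the green cylinder sits at roughly (4.8, 4.9) before and (7.1, 7.1) after.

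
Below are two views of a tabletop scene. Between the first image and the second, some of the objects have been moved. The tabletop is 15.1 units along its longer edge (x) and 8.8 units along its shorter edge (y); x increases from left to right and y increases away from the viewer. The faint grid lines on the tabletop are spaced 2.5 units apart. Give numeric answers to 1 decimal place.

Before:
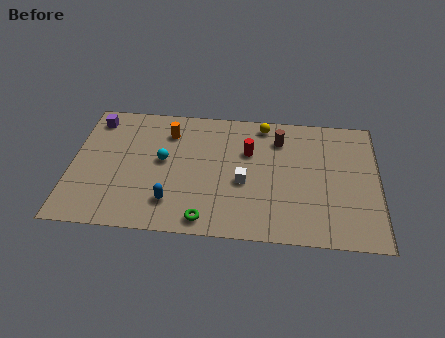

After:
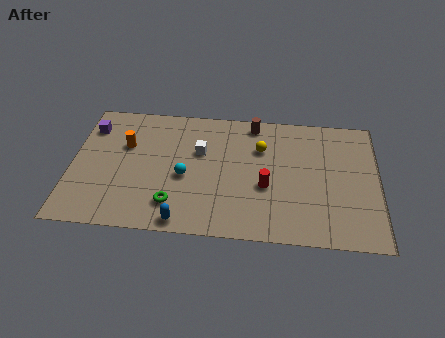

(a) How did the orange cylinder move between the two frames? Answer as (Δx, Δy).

(-2.1, -1.1)

The orange cylinder was at about (4.7, 6.8) and moved to about (2.6, 5.7).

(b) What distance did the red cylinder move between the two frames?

2.5

The red cylinder was near (8.7, 5.8) before and (9.6, 3.5) after, so it travelled √(0.9² + 2.3²) ≈ 2.5 units.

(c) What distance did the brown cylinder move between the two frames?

1.6

The brown cylinder moved from about (10.2, 6.8) to (8.9, 7.8), a distance of √(1.3² + 1.0²) ≈ 1.6.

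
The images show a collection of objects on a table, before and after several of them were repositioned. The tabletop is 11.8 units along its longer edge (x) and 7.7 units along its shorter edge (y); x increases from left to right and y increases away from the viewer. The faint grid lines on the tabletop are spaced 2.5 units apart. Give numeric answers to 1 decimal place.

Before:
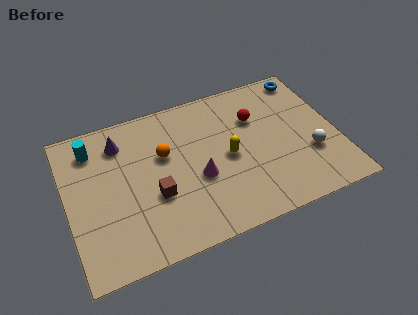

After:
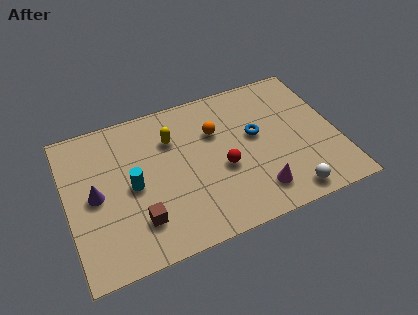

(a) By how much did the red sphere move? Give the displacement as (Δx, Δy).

(-1.7, -2.1)

From the two frames, the red sphere sits at roughly (8.4, 5.3) before and (6.7, 3.2) after.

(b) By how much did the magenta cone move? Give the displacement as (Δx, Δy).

(2.4, -1.6)

From the two frames, the magenta cone sits at roughly (5.6, 3.1) before and (8.0, 1.5) after.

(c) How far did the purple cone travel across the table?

2.6

The purple cone moved from about (2.5, 6.1) to (1.2, 3.8), a distance of √(1.3² + 2.3²) ≈ 2.6.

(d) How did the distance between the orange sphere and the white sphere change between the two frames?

-1.5

Before: roughly 6.6 units apart; after: 5.1. That's 1.5 units closer together.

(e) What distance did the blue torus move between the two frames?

3.5

The blue torus moved from about (10.9, 6.8) to (8.3, 4.4), a distance of √(2.6² + 2.4²) ≈ 3.5.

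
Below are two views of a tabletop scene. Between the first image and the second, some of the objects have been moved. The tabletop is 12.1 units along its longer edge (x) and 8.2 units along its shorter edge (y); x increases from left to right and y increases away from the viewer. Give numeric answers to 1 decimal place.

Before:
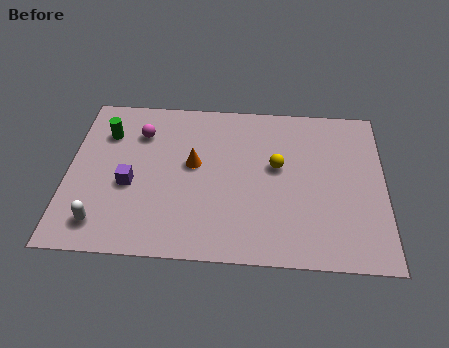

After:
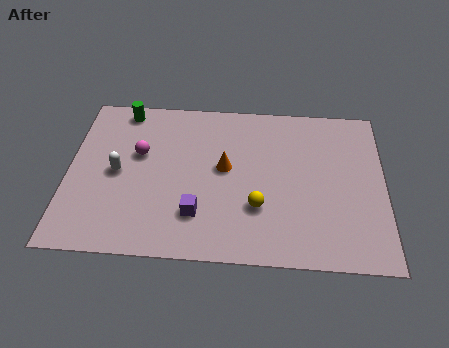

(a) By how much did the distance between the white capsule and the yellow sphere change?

-1.8

Before: roughly 7.4 units apart; after: 5.6. That's 1.8 units closer together.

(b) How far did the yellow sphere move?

2.2

From (8.0, 4.7) to (7.3, 2.6), the yellow sphere covered √(0.7² + 2.1²) ≈ 2.2 units.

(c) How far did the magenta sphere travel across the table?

1.1

From (2.7, 6.1) to (2.7, 5.0), the magenta sphere covered √(0.0² + 1.1²) ≈ 1.1 units.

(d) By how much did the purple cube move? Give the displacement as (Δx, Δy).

(2.6, -1.3)

The purple cube started near (2.4, 3.4) and ended near (5.0, 2.1).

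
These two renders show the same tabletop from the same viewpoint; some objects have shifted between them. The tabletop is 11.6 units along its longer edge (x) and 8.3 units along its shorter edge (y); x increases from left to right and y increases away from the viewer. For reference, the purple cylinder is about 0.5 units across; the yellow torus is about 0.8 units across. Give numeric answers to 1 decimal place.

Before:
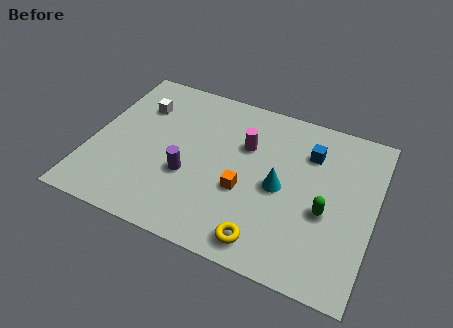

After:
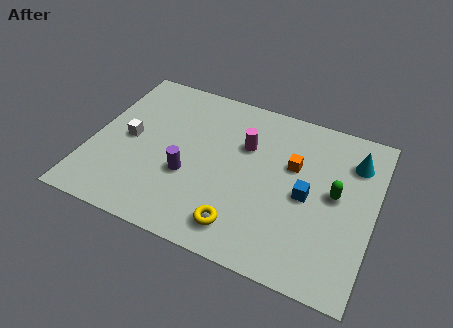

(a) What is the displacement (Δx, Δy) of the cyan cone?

(2.8, 2.4)

The cyan cone started near (7.8, 3.9) and ended near (10.6, 6.3).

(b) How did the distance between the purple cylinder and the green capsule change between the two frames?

+0.4

Before: roughly 5.6 units apart; after: 6.0. That's 0.4 units further apart.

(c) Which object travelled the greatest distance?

the cyan cone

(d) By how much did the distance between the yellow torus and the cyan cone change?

+3.6

The distance was about 2.8 in the first image and 6.4 in the second, so they moved 3.6 units further apart.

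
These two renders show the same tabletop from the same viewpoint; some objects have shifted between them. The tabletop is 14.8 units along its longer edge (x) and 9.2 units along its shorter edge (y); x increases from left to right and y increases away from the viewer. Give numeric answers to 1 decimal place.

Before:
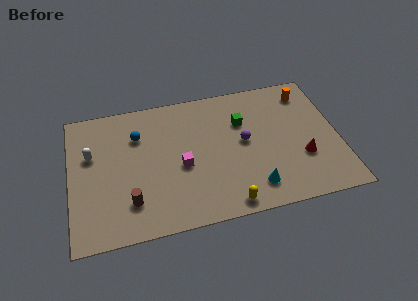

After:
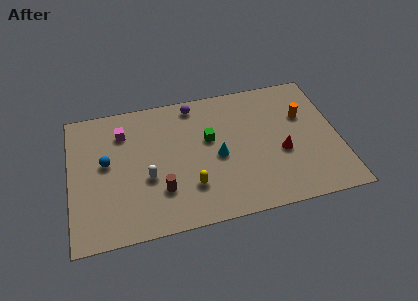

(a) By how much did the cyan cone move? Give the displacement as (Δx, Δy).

(-1.8, 2.5)

The cyan cone was at about (9.9, 1.7) and moved to about (8.1, 4.2).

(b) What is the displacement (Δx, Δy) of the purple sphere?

(-2.6, 3.2)

From the two frames, the purple sphere sits at roughly (9.6, 4.9) before and (7.0, 8.1) after.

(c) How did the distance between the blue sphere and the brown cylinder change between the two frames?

-0.6

The distance was about 4.4 in the first image and 3.8 in the second, so they moved 0.6 units closer together.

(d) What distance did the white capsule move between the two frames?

3.7

The white capsule was near (1.2, 5.8) before and (4.2, 3.6) after, so it travelled √(3.0² + 2.2²) ≈ 3.7 units.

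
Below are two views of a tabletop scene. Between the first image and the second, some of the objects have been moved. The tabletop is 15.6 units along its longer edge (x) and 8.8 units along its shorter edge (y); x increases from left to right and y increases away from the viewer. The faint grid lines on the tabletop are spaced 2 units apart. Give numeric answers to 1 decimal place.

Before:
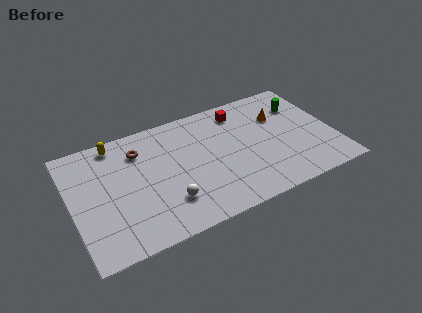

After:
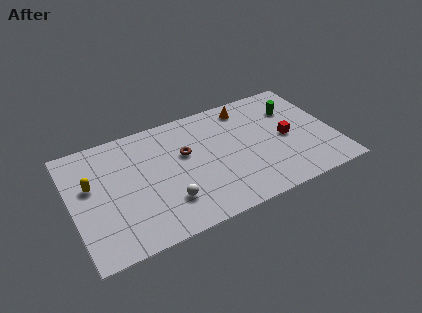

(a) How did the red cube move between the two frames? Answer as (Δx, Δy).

(2.4, -3.1)

From the two frames, the red cube sits at roughly (10.4, 7.3) before and (12.8, 4.2) after.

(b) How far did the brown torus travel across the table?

2.9

The brown torus moved from about (4.2, 6.7) to (6.8, 5.4), a distance of √(2.6² + 1.3²) ≈ 2.9.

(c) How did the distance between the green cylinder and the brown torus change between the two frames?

-3.0

The distance was about 9.8 in the first image and 6.8 in the second, so they moved 3.0 units closer together.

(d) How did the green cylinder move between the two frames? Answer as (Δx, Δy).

(-0.5, -0.1)

From the two frames, the green cylinder sits at roughly (14.0, 6.4) before and (13.5, 6.3) after.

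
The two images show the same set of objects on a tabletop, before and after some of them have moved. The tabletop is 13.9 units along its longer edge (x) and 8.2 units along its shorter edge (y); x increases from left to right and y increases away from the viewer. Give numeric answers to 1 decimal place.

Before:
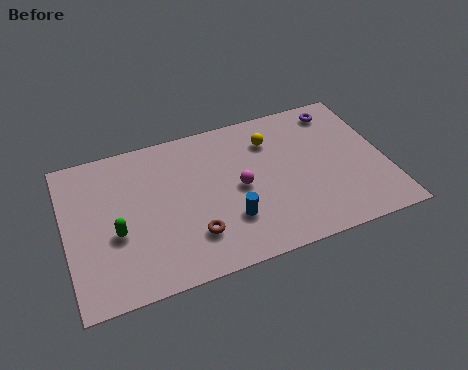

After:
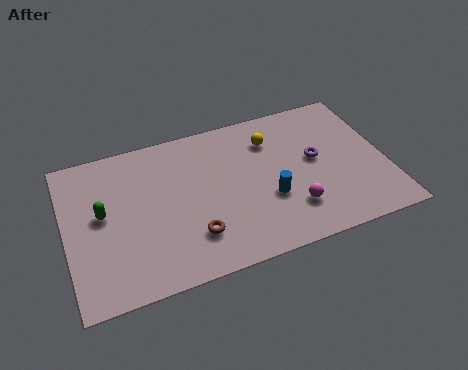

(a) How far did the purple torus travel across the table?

2.8

The purple torus was near (12.2, 7.0) before and (10.9, 4.5) after, so it travelled √(1.3² + 2.5²) ≈ 2.8 units.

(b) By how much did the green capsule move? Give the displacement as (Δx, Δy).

(-0.5, 1.2)

From the two frames, the green capsule sits at roughly (2.1, 3.3) before and (1.6, 4.5) after.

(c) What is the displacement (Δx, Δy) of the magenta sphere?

(2.1, -1.9)

The magenta sphere was at about (7.5, 4.0) and moved to about (9.6, 2.1).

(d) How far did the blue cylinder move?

1.9

From (6.9, 2.4) to (8.7, 3.0), the blue cylinder covered √(1.8² + 0.6²) ≈ 1.9 units.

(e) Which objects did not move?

the yellow sphere and the brown torus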